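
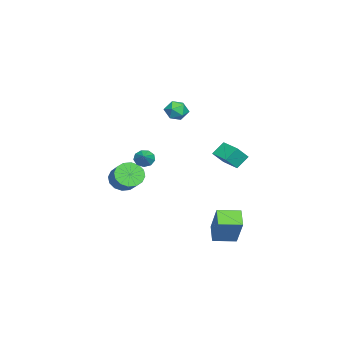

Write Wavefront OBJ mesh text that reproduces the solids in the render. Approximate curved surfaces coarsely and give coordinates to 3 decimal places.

v -2.972 2.795 -0.596
v -2.421 2.324 0.165
v -2.114 3.744 -0.629
v -1.564 3.274 0.131
v -2.456 2.306 -1.271
v -1.906 1.836 -0.511
v -1.599 3.256 -1.305
v -1.048 2.785 -0.544
v 2.808 2.936 -3.71
v 3.767 3.468 -2.062
v 2.346 4.082 -3.812
v 3.305 4.615 -2.163
v 3.655 3.225 -4.297
v 4.614 3.758 -2.648
v 3.193 4.372 -4.398
v 4.152 4.904 -2.75
v 0.421 -1.209 -0.284
v 0.706 -1.161 -0.775
v 1.259 -1.011 0.224
v 0.561 -0.814 -0.67
v 0.351 -0.652 -0.385
v 0.173 -0.75 -0.052
v 0.111 -1.063 0.172
v 0.194 -1.444 0.183
v 0.383 -1.715 -0.024
v 0.589 -1.749 -0.353
v 0.717 -1.53 -0.649
v -1.611 -2.957 -2.751
v -1.053 -3.577 -2.917
v -0.151 -2.963 -2.174
v -0.709 -2.343 -2.009
v -0.992 -3.28 -3.236
v -0.09 -2.666 -2.494
v -1.097 -2.897 -3.426
v -0.195 -2.283 -2.683
v -1.34 -2.53 -3.434
v -0.437 -1.916 -2.692
v -1.655 -2.277 -3.26
v -0.752 -1.664 -2.517
v -1.958 -2.207 -2.949
v -1.056 -1.593 -2.207
v -2.169 -2.337 -2.586
v -1.267 -1.723 -1.843
v -2.23 -2.634 -2.266
v -1.328 -2.02 -1.524
v -2.125 -3.017 -2.077
v -1.223 -2.403 -1.334
v -1.883 -3.384 -2.068
v -0.98 -2.77 -1.326
v -1.568 -3.636 -2.243
v -0.665 -3.023 -1.5
v -1.264 -3.707 -2.553
v -0.362 -3.093 -1.811
v -1.882 0.148 2.366
v -1.483 0.703 2.578
v -1.077 -0.583 2.762
v -0.678 -0.028 2.974
v -1.294 -0.175 3.308
v -1.791 0.277 3.063
v -0.769 -0.157 2.277
v -1.266 0.295 2.032
v -0.795 0.514 2.523
v -1.12 0.503 3.161
v -1.44 -0.383 2.179
v -1.765 -0.394 2.817
f 2 4 1
f 5 2 1
f 1 4 3
f 3 5 1
f 2 8 4
f 6 2 5
f 6 8 2
f 4 8 3
f 7 5 3
f 3 8 7
f 7 6 5
f 8 6 7
f 10 12 9
f 13 10 9
f 9 12 11
f 11 13 9
f 10 16 12
f 14 10 13
f 14 16 10
f 12 16 11
f 15 13 11
f 11 16 15
f 15 14 13
f 16 14 15
f 18 17 20
f 18 20 19
f 20 17 21
f 20 21 19
f 21 17 22
f 21 22 19
f 22 17 23
f 22 23 19
f 23 17 24
f 23 24 19
f 24 17 25
f 24 25 19
f 25 17 26
f 25 26 19
f 26 17 27
f 26 27 19
f 27 17 18
f 27 18 19
f 29 28 32
f 29 32 30
f 30 32 33
f 30 33 31
f 32 28 34
f 32 34 33
f 33 34 35
f 33 35 31
f 34 28 36
f 34 36 35
f 35 36 37
f 35 37 31
f 36 28 38
f 36 38 37
f 37 38 39
f 37 39 31
f 38 28 40
f 38 40 39
f 39 40 41
f 39 41 31
f 40 28 42
f 40 42 41
f 41 42 43
f 41 43 31
f 42 28 44
f 42 44 43
f 43 44 45
f 43 45 31
f 44 28 46
f 44 46 45
f 45 46 47
f 45 47 31
f 46 28 48
f 46 48 47
f 47 48 49
f 47 49 31
f 48 28 50
f 48 50 49
f 49 50 51
f 49 51 31
f 50 28 52
f 50 52 51
f 51 52 53
f 51 53 31
f 52 28 29
f 52 29 53
f 53 29 30
f 53 30 31
f 54 65 59
f 54 59 55
f 54 55 61
f 54 61 64
f 54 64 65
f 55 59 63
f 59 65 58
f 65 64 56
f 64 61 60
f 61 55 62
f 57 63 58
f 57 58 56
f 57 56 60
f 57 60 62
f 57 62 63
f 58 63 59
f 56 58 65
f 60 56 64
f 62 60 61
f 63 62 55



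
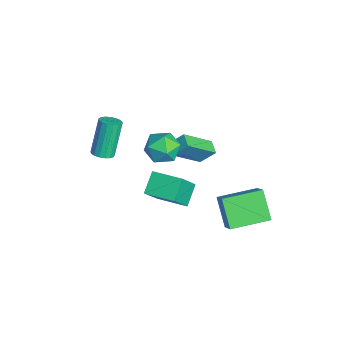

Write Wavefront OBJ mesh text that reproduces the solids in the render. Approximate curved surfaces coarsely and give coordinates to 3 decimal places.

v 0.727 -0.658 -3.947
v 1.562 -1.493 -2.383
v -0.162 -0.051 -3.149
v 0.673 -0.886 -1.585
v 1.767 0.666 -3.795
v 2.602 -0.169 -2.231
v 0.878 1.273 -2.997
v 1.713 0.438 -1.433
v 1.973 0.055 1.53
v 2.537 0.151 2.348
v 1.983 -1.551 1.712
v 2.547 -1.455 2.53
v 1.596 -1.149 2.54
v 1.59 -0.156 2.428
v 2.93 -1.244 1.632
v 2.924 -0.251 1.52
v 3.128 -0.651 2.412
v 2.304 -0.593 2.973
v 2.216 -0.807 1.087
v 1.392 -0.749 1.648
v 2.689 1.946 -2.283
v 3.602 1.987 -1.445
v 2.51 4.056 -2.193
v 3.423 4.098 -1.355
v 3.877 2.102 -3.585
v 4.79 2.144 -2.747
v 3.698 4.213 -3.495
v 4.611 4.254 -2.657
v 1.159 -3.443 0.971
v 1.67 -3.151 1.086
v 0.932 -2.584 2.924
v 0.421 -2.877 2.809
v 1.505 -2.953 0.959
v 0.767 -2.386 2.797
v 1.261 -2.868 0.834
v 0.522 -2.301 2.672
v 0.993 -2.915 0.741
v 0.255 -2.348 2.579
v 0.764 -3.082 0.701
v 0.025 -2.516 2.539
v 0.625 -3.333 0.722
v -0.114 -2.766 2.56
v 0.608 -3.609 0.801
v -0.13 -3.042 2.638
v 0.718 -3.846 0.918
v -0.02 -3.28 2.756
v 0.929 -3.992 1.048
v 0.19 -3.425 2.885
v 1.192 -4.012 1.16
v 0.454 -3.445 2.998
v 1.448 -3.902 1.229
v 0.71 -3.335 3.066
v 1.638 -3.686 1.239
v 0.9 -3.12 3.076
v 1.718 -3.415 1.187
v 0.98 -2.849 3.025
v -1.547 1.842 -2.716
v -1.046 0.268 -1.263
v -1.385 2.621 -1.928
v -0.884 1.047 -0.475
v -0.776 1.893 -2.925
v -0.275 0.319 -1.472
v -0.614 2.672 -2.137
v -0.113 1.098 -0.684
f 2 4 1
f 5 2 1
f 1 4 3
f 3 5 1
f 2 8 4
f 6 2 5
f 6 8 2
f 4 8 3
f 7 5 3
f 3 8 7
f 7 6 5
f 8 6 7
f 9 20 14
f 9 14 10
f 9 10 16
f 9 16 19
f 9 19 20
f 10 14 18
f 14 20 13
f 20 19 11
f 19 16 15
f 16 10 17
f 12 18 13
f 12 13 11
f 12 11 15
f 12 15 17
f 12 17 18
f 13 18 14
f 11 13 20
f 15 11 19
f 17 15 16
f 18 17 10
f 22 24 21
f 25 22 21
f 21 24 23
f 23 25 21
f 22 28 24
f 26 22 25
f 26 28 22
f 24 28 23
f 27 25 23
f 23 28 27
f 27 26 25
f 28 26 27
f 30 29 33
f 30 33 31
f 31 33 34
f 31 34 32
f 33 29 35
f 33 35 34
f 34 35 36
f 34 36 32
f 35 29 37
f 35 37 36
f 36 37 38
f 36 38 32
f 37 29 39
f 37 39 38
f 38 39 40
f 38 40 32
f 39 29 41
f 39 41 40
f 40 41 42
f 40 42 32
f 41 29 43
f 41 43 42
f 42 43 44
f 42 44 32
f 43 29 45
f 43 45 44
f 44 45 46
f 44 46 32
f 45 29 47
f 45 47 46
f 46 47 48
f 46 48 32
f 47 29 49
f 47 49 48
f 48 49 50
f 48 50 32
f 49 29 51
f 49 51 50
f 50 51 52
f 50 52 32
f 51 29 53
f 51 53 52
f 52 53 54
f 52 54 32
f 53 29 55
f 53 55 54
f 54 55 56
f 54 56 32
f 55 29 30
f 55 30 56
f 56 30 31
f 56 31 32
f 58 60 57
f 61 58 57
f 57 60 59
f 59 61 57
f 58 64 60
f 62 58 61
f 62 64 58
f 60 64 59
f 63 61 59
f 59 64 63
f 63 62 61
f 64 62 63



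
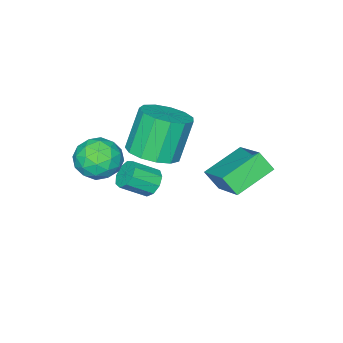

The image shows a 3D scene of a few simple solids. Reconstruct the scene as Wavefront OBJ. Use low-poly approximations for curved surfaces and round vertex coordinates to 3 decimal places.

v 0.625 -3.315 -1.07
v 0.924 -3.545 -1.624
v 1.773 -4.176 -0.904
v 1.475 -3.945 -0.35
v 1.113 -3.147 -1.498
v 1.962 -3.778 -0.778
v 1.074 -2.827 -1.172
v 1.923 -3.458 -0.452
v 0.825 -2.736 -0.798
v 1.674 -3.366 -0.078
v 0.483 -2.915 -0.552
v 1.332 -3.546 0.169
v 0.207 -3.281 -0.548
v 1.057 -3.912 0.173
v 0.127 -3.663 -0.788
v 0.977 -4.294 -0.068
v 0.28 -3.882 -1.16
v 1.13 -4.513 -0.44
v 0.595 -3.835 -1.491
v 1.444 -4.466 -0.77
v 1.098 -2.839 1.272
v 1.761 -2.033 1.586
v 0.926 -2.055 3.403
v 0.262 -2.861 3.088
v 1.258 -1.764 1.358
v 0.423 -1.786 3.175
v 0.704 -1.837 1.103
v -0.131 -1.859 2.92
v 0.275 -2.227 0.901
v -0.56 -2.249 2.718
v 0.108 -2.812 0.817
v -0.728 -2.834 2.633
v 0.254 -3.405 0.877
v -0.581 -3.427 2.694
v 0.669 -3.819 1.062
v -0.167 -3.841 2.879
v 1.219 -3.921 1.314
v 0.384 -3.943 3.131
v 1.731 -3.68 1.553
v 0.896 -3.702 3.37
v 2.042 -3.172 1.702
v 1.207 -3.194 3.519
v 2.053 -2.558 1.714
v 1.218 -2.58 3.531
v -2.053 -1.129 0.665
v -1.213 0.506 1.742
v -2.233 -0.53 -0.102
v -1.393 1.104 0.975
v -0.387 -1.524 -0.035
v 0.453 0.11 1.042
v -0.567 -0.926 -0.802
v 0.273 0.709 0.275
v 2.549 -2.95 1.681
v 3.192 -3.189 0.926
v 3.128 -4.211 2.574
v 3.771 -4.45 1.819
v 3.91 -3.594 2.356
v 3.552 -2.814 1.804
v 2.768 -4.586 1.696
v 2.41 -3.806 1.144
v 3.328 -4.199 0.935
v 4.033 -3.586 1.343
v 2.287 -3.814 2.157
v 2.992 -3.201 2.565
v 2.819 -2.959 1.225
v 3.501 -4.441 2.275
v 3.582 -3.938 2.59
v 3.96 -4.078 2.147
v 3.031 -2.739 1.741
v 3.409 -2.879 1.298
v 3.831 -3.117 2.138
v 2.911 -4.521 2.202
v 3.289 -4.661 1.759
v 2.36 -3.322 1.353
v 2.738 -3.462 0.91
v 2.489 -4.283 1.362
v 3.277 -3.693 0.787
v 3.618 -4.434 1.312
v 3.028 -4.514 1.239
v 2.818 -4.056 0.915
v 3.692 -3.333 1.027
v 4.033 -4.074 1.552
v 4.114 -3.571 1.867
v 3.904 -3.113 1.543
v 3.772 -3.927 1.032
v 2.287 -3.326 1.948
v 2.628 -4.067 2.473
v 2.416 -4.287 1.957
v 2.206 -3.829 1.633
v 2.702 -2.966 2.188
v 3.043 -3.707 2.713
v 3.502 -3.344 2.585
v 3.292 -2.886 2.261
v 2.548 -3.473 2.468
f 2 1 5
f 2 5 3
f 3 5 6
f 3 6 4
f 5 1 7
f 5 7 6
f 6 7 8
f 6 8 4
f 7 1 9
f 7 9 8
f 8 9 10
f 8 10 4
f 9 1 11
f 9 11 10
f 10 11 12
f 10 12 4
f 11 1 13
f 11 13 12
f 12 13 14
f 12 14 4
f 13 1 15
f 13 15 14
f 14 15 16
f 14 16 4
f 15 1 17
f 15 17 16
f 16 17 18
f 16 18 4
f 17 1 19
f 17 19 18
f 18 19 20
f 18 20 4
f 19 1 2
f 19 2 20
f 20 2 3
f 20 3 4
f 22 21 25
f 22 25 23
f 23 25 26
f 23 26 24
f 25 21 27
f 25 27 26
f 26 27 28
f 26 28 24
f 27 21 29
f 27 29 28
f 28 29 30
f 28 30 24
f 29 21 31
f 29 31 30
f 30 31 32
f 30 32 24
f 31 21 33
f 31 33 32
f 32 33 34
f 32 34 24
f 33 21 35
f 33 35 34
f 34 35 36
f 34 36 24
f 35 21 37
f 35 37 36
f 36 37 38
f 36 38 24
f 37 21 39
f 37 39 38
f 38 39 40
f 38 40 24
f 39 21 41
f 39 41 40
f 40 41 42
f 40 42 24
f 41 21 43
f 41 43 42
f 42 43 44
f 42 44 24
f 43 21 22
f 43 22 44
f 44 22 23
f 44 23 24
f 46 48 45
f 49 46 45
f 45 48 47
f 47 49 45
f 46 52 48
f 50 46 49
f 50 52 46
f 48 52 47
f 51 49 47
f 47 52 51
f 51 50 49
f 52 50 51
f 53 90 69
f 90 64 93
f 69 93 58
f 90 93 69
f 53 69 65
f 69 58 70
f 65 70 54
f 69 70 65
f 53 65 74
f 65 54 75
f 74 75 60
f 65 75 74
f 53 74 86
f 74 60 89
f 86 89 63
f 74 89 86
f 53 86 90
f 86 63 94
f 90 94 64
f 86 94 90
f 54 70 81
f 70 58 84
f 81 84 62
f 70 84 81
f 58 93 71
f 93 64 92
f 71 92 57
f 93 92 71
f 64 94 91
f 94 63 87
f 91 87 55
f 94 87 91
f 63 89 88
f 89 60 76
f 88 76 59
f 89 76 88
f 60 75 80
f 75 54 77
f 80 77 61
f 75 77 80
f 56 82 68
f 82 62 83
f 68 83 57
f 82 83 68
f 56 68 66
f 68 57 67
f 66 67 55
f 68 67 66
f 56 66 73
f 66 55 72
f 73 72 59
f 66 72 73
f 56 73 78
f 73 59 79
f 78 79 61
f 73 79 78
f 56 78 82
f 78 61 85
f 82 85 62
f 78 85 82
f 57 83 71
f 83 62 84
f 71 84 58
f 83 84 71
f 55 67 91
f 67 57 92
f 91 92 64
f 67 92 91
f 59 72 88
f 72 55 87
f 88 87 63
f 72 87 88
f 61 79 80
f 79 59 76
f 80 76 60
f 79 76 80
f 62 85 81
f 85 61 77
f 81 77 54
f 85 77 81



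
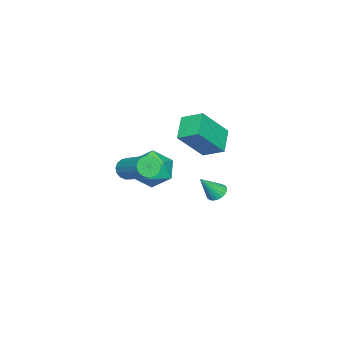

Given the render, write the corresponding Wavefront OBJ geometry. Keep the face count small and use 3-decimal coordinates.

v -1.889 0.544 0.662
v -1.596 0.197 0.317
v -1.151 0.016 1.818
v -1.46 0.392 0.319
v -1.398 0.612 0.38
v -1.421 0.821 0.49
v -1.525 0.982 0.629
v -1.692 1.067 0.775
v -1.893 1.062 0.9
v -2.093 0.967 0.985
v -2.258 0.799 1.013
v -2.359 0.587 0.981
v -2.379 0.368 0.894
v -2.314 0.179 0.766
v -2.175 0.053 0.62
v -1.988 0.012 0.482
v -1.783 0.063 0.374
v -3.204 -1.995 4.505
v -3.217 -0.865 5.04
v -4.465 -1.246 2.893
v -4.479 -0.116 3.428
v -2.021 -1.624 3.752
v -2.035 -0.494 4.287
v -3.283 -0.875 2.14
v -3.296 0.255 2.675
v 0.026 -0.873 2.241
v 0.961 -1.485 2.496
v -1.041 -2.335 2.644
v -0.106 -2.947 2.899
v -0.424 -2.079 3.576
v 0.235 -1.175 3.327
v -0.315 -2.645 1.813
v 0.344 -1.741 1.564
v 0.75 -2.58 2.231
v 0.682 -2.23 3.321
v -0.762 -1.59 1.819
v -0.83 -1.24 2.909
v 1.928 -2.136 3.506
v 2.457 -2.234 3.198
v 3.302 -0.701 4.167
v 2.772 -0.604 4.474
v 2.309 -2.043 3.026
v 3.154 -0.511 3.994
v 2.073 -1.874 2.963
v 2.918 -0.341 3.932
v 1.804 -1.764 3.025
v 2.649 -0.232 3.994
v 1.564 -1.74 3.197
v 2.408 -0.208 4.166
v 1.406 -1.807 3.44
v 2.251 -0.275 4.408
v 1.368 -1.949 3.697
v 2.213 -0.417 4.666
v 1.459 -2.134 3.911
v 2.303 -0.602 4.88
v 1.656 -2.319 4.032
v 2.501 -0.787 5.001
v 1.916 -2.463 4.032
v 2.761 -0.931 5.001
v 2.179 -2.531 3.912
v 3.023 -0.999 4.881
v 2.383 -2.509 3.699
v 3.228 -0.977 4.667
v 2.484 -2.402 3.441
v 3.329 -0.87 4.41
f 2 1 4
f 2 4 3
f 4 1 5
f 4 5 3
f 5 1 6
f 5 6 3
f 6 1 7
f 6 7 3
f 7 1 8
f 7 8 3
f 8 1 9
f 8 9 3
f 9 1 10
f 9 10 3
f 10 1 11
f 10 11 3
f 11 1 12
f 11 12 3
f 12 1 13
f 12 13 3
f 13 1 14
f 13 14 3
f 14 1 15
f 14 15 3
f 15 1 16
f 15 16 3
f 16 1 17
f 16 17 3
f 17 1 2
f 17 2 3
f 19 21 18
f 22 19 18
f 18 21 20
f 20 22 18
f 19 25 21
f 23 19 22
f 23 25 19
f 21 25 20
f 24 22 20
f 20 25 24
f 24 23 22
f 25 23 24
f 26 37 31
f 26 31 27
f 26 27 33
f 26 33 36
f 26 36 37
f 27 31 35
f 31 37 30
f 37 36 28
f 36 33 32
f 33 27 34
f 29 35 30
f 29 30 28
f 29 28 32
f 29 32 34
f 29 34 35
f 30 35 31
f 28 30 37
f 32 28 36
f 34 32 33
f 35 34 27
f 39 38 42
f 39 42 40
f 40 42 43
f 40 43 41
f 42 38 44
f 42 44 43
f 43 44 45
f 43 45 41
f 44 38 46
f 44 46 45
f 45 46 47
f 45 47 41
f 46 38 48
f 46 48 47
f 47 48 49
f 47 49 41
f 48 38 50
f 48 50 49
f 49 50 51
f 49 51 41
f 50 38 52
f 50 52 51
f 51 52 53
f 51 53 41
f 52 38 54
f 52 54 53
f 53 54 55
f 53 55 41
f 54 38 56
f 54 56 55
f 55 56 57
f 55 57 41
f 56 38 58
f 56 58 57
f 57 58 59
f 57 59 41
f 58 38 60
f 58 60 59
f 59 60 61
f 59 61 41
f 60 38 62
f 60 62 61
f 61 62 63
f 61 63 41
f 62 38 64
f 62 64 63
f 63 64 65
f 63 65 41
f 64 38 39
f 64 39 65
f 65 39 40
f 65 40 41



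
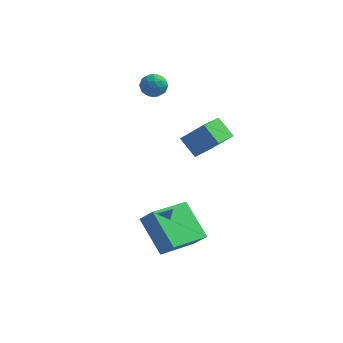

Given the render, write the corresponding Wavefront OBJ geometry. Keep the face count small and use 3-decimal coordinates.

v 2.652 -0.206 0.736
v 3.652 -0.138 1.728
v 3.068 1.152 0.223
v 4.067 1.221 1.216
v 3.393 -0.701 0.024
v 4.392 -0.632 1.017
v 3.808 0.658 -0.488
v 4.808 0.726 0.504
v 0.613 2.409 2.437
v 0.944 2.332 1.868
v 1.176 1.608 2.872
v 1.507 1.531 2.303
v 1.603 2.073 2.672
v 1.256 2.568 2.403
v 0.864 1.372 2.337
v 0.517 1.867 2.068
v 1.099 1.691 1.806
v 1.556 2.124 2.013
v 0.564 1.816 2.727
v 1.021 2.249 2.934
v 0.729 2.441 2.114
v 1.391 1.499 2.626
v 1.448 1.817 2.843
v 1.642 1.772 2.508
v 0.912 2.58 2.428
v 1.107 2.534 2.094
v 1.494 2.382 2.567
v 1.013 1.406 2.646
v 1.208 1.36 2.312
v 0.478 2.168 2.232
v 0.672 2.123 1.897
v 0.626 1.558 2.173
v 1.015 2.019 1.744
v 1.345 1.548 2
v 0.968 1.455 2.02
v 0.764 1.746 1.861
v 1.283 2.274 1.865
v 1.614 1.802 2.121
v 1.671 2.121 2.338
v 1.466 2.412 2.179
v 1.374 1.897 1.829
v 0.506 2.138 2.619
v 0.837 1.666 2.875
v 0.654 1.528 2.561
v 0.449 1.819 2.402
v 0.775 2.392 2.74
v 1.105 1.921 2.996
v 1.356 2.194 2.879
v 1.152 2.485 2.72
v 0.746 2.043 2.911
v 3.223 -4.576 -2.766
v 2.099 -3.436 -1.583
v 2.638 -4.442 -3.45
v 1.514 -3.302 -2.267
v 4.326 -2.858 -3.373
v 3.202 -1.718 -2.19
v 3.741 -2.724 -4.057
v 2.617 -1.584 -2.874
f 2 4 1
f 5 2 1
f 1 4 3
f 3 5 1
f 2 8 4
f 6 2 5
f 6 8 2
f 4 8 3
f 7 5 3
f 3 8 7
f 7 6 5
f 8 6 7
f 9 46 25
f 46 20 49
f 25 49 14
f 46 49 25
f 9 25 21
f 25 14 26
f 21 26 10
f 25 26 21
f 9 21 30
f 21 10 31
f 30 31 16
f 21 31 30
f 9 30 42
f 30 16 45
f 42 45 19
f 30 45 42
f 9 42 46
f 42 19 50
f 46 50 20
f 42 50 46
f 10 26 37
f 26 14 40
f 37 40 18
f 26 40 37
f 14 49 27
f 49 20 48
f 27 48 13
f 49 48 27
f 20 50 47
f 50 19 43
f 47 43 11
f 50 43 47
f 19 45 44
f 45 16 32
f 44 32 15
f 45 32 44
f 16 31 36
f 31 10 33
f 36 33 17
f 31 33 36
f 12 38 24
f 38 18 39
f 24 39 13
f 38 39 24
f 12 24 22
f 24 13 23
f 22 23 11
f 24 23 22
f 12 22 29
f 22 11 28
f 29 28 15
f 22 28 29
f 12 29 34
f 29 15 35
f 34 35 17
f 29 35 34
f 12 34 38
f 34 17 41
f 38 41 18
f 34 41 38
f 13 39 27
f 39 18 40
f 27 40 14
f 39 40 27
f 11 23 47
f 23 13 48
f 47 48 20
f 23 48 47
f 15 28 44
f 28 11 43
f 44 43 19
f 28 43 44
f 17 35 36
f 35 15 32
f 36 32 16
f 35 32 36
f 18 41 37
f 41 17 33
f 37 33 10
f 41 33 37
f 52 54 51
f 55 52 51
f 51 54 53
f 53 55 51
f 52 58 54
f 56 52 55
f 56 58 52
f 54 58 53
f 57 55 53
f 53 58 57
f 57 56 55
f 58 56 57



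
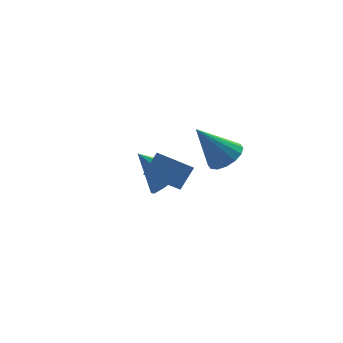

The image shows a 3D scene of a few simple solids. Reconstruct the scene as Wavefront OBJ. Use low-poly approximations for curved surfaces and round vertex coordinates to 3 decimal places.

v -0.602 -3.056 0.473
v -1.202 -3.369 1.096
v -1.265 -1.8 0.466
v -1.866 -2.114 1.088
v 0.126 -2.666 1.372
v -0.475 -2.98 1.994
v -0.538 -1.411 1.364
v -1.138 -1.724 1.987
v 1.923 -1.635 1.011
v 2.518 -1.019 1.289
v 0.737 -1.265 2.729
v 2.213 -0.783 1.028
v 1.83 -0.775 0.762
v 1.472 -0.997 0.563
v 1.236 -1.391 0.484
v 1.183 -1.849 0.546
v 1.328 -2.251 0.733
v 1.633 -2.487 0.994
v 2.016 -2.495 1.26
v 2.374 -2.272 1.459
v 2.61 -1.879 1.538
v 2.663 -1.42 1.476
v 0.835 2.286 -2.761
v 1.171 1.853 -1.819
v -0.115 3.774 -1.739
v 1.674 2.345 -2.067
v 1.784 2.809 -2.64
v 1.45 3.029 -3.27
v 0.829 2.901 -3.661
v 0.21 2.485 -3.632
v -0.116 1.977 -3.195
v 0.003 1.613 -2.555
v 0.511 1.564 -2.012
f 2 4 1
f 5 2 1
f 1 4 3
f 3 5 1
f 2 8 4
f 6 2 5
f 6 8 2
f 4 8 3
f 7 5 3
f 3 8 7
f 7 6 5
f 8 6 7
f 10 9 12
f 10 12 11
f 12 9 13
f 12 13 11
f 13 9 14
f 13 14 11
f 14 9 15
f 14 15 11
f 15 9 16
f 15 16 11
f 16 9 17
f 16 17 11
f 17 9 18
f 17 18 11
f 18 9 19
f 18 19 11
f 19 9 20
f 19 20 11
f 20 9 21
f 20 21 11
f 21 9 22
f 21 22 11
f 22 9 10
f 22 10 11
f 24 23 26
f 24 26 25
f 26 23 27
f 26 27 25
f 27 23 28
f 27 28 25
f 28 23 29
f 28 29 25
f 29 23 30
f 29 30 25
f 30 23 31
f 30 31 25
f 31 23 32
f 31 32 25
f 32 23 33
f 32 33 25
f 33 23 24
f 33 24 25



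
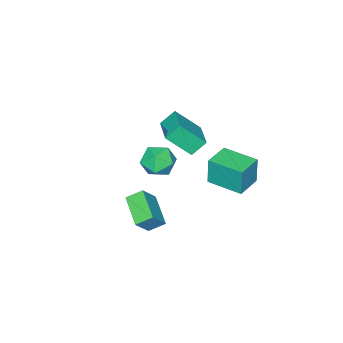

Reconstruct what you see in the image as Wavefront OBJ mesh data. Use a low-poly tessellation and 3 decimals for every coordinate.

v -2.853 1.763 -0.934
v -2.88 1.772 0.806
v -3.126 3.825 -0.949
v -3.154 3.834 0.791
v -1.326 1.966 -0.911
v -1.354 1.975 0.829
v -1.6 4.028 -0.926
v -1.627 4.037 0.814
v -2.633 -1.328 -1.723
v -1.735 -0.827 -1.268
v -1.685 -2.873 -1.892
v -0.787 -2.372 -1.437
v -1.691 -2.587 -0.804
v -2.277 -1.632 -0.699
v -1.143 -2.068 -2.461
v -1.729 -1.113 -2.356
v -0.813 -1.284 -1.724
v -1.153 -1.605 -0.7
v -2.267 -2.095 -2.46
v -2.607 -2.416 -1.436
v 0.477 -1.345 -3.538
v 1.433 -1.395 -2.383
v -0.169 -0.688 -2.974
v 0.787 -0.739 -1.819
v 1.433 0.219 -4.261
v 2.389 0.168 -3.106
v 0.787 0.875 -3.697
v 1.743 0.825 -2.542
v -0.98 0.76 2.116
v -1.676 1.165 2.894
v 0.271 2.21 2.48
v -0.425 2.616 3.258
v -0.135 -0.296 3.422
v -0.831 0.11 4.2
v 1.116 1.155 3.786
v 0.42 1.56 4.564
f 2 4 1
f 5 2 1
f 1 4 3
f 3 5 1
f 2 8 4
f 6 2 5
f 6 8 2
f 4 8 3
f 7 5 3
f 3 8 7
f 7 6 5
f 8 6 7
f 9 20 14
f 9 14 10
f 9 10 16
f 9 16 19
f 9 19 20
f 10 14 18
f 14 20 13
f 20 19 11
f 19 16 15
f 16 10 17
f 12 18 13
f 12 13 11
f 12 11 15
f 12 15 17
f 12 17 18
f 13 18 14
f 11 13 20
f 15 11 19
f 17 15 16
f 18 17 10
f 22 24 21
f 25 22 21
f 21 24 23
f 23 25 21
f 22 28 24
f 26 22 25
f 26 28 22
f 24 28 23
f 27 25 23
f 23 28 27
f 27 26 25
f 28 26 27
f 30 32 29
f 33 30 29
f 29 32 31
f 31 33 29
f 30 36 32
f 34 30 33
f 34 36 30
f 32 36 31
f 35 33 31
f 31 36 35
f 35 34 33
f 36 34 35



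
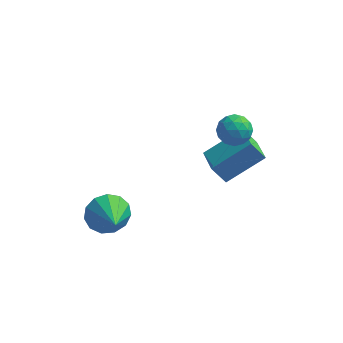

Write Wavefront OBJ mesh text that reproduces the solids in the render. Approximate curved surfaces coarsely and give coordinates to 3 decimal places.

v -2.094 -1.681 -1.53
v -1.29 -1.677 -2.205
v -1.366 -3.059 -0.67
v -1.136 -1.318 -1.761
v -1.287 -1.075 -1.243
v -1.694 -1.024 -0.816
v -2.228 -1.181 -0.617
v -2.72 -1.498 -0.707
v -3.013 -1.873 -1.059
v -3.014 -2.187 -1.56
v -2.724 -2.34 -2.052
v -2.233 -2.285 -2.378
v -1.699 -2.038 -2.435
v 2.687 0.492 -0.303
v 2.044 0.384 0.669
v 2.062 1.738 -0.578
v 1.419 1.629 0.394
v 4.221 1.511 0.826
v 3.578 1.402 1.798
v 3.596 2.756 0.551
v 2.953 2.648 1.523
v 2.964 1.145 3.444
v 3.63 0.876 3.862
v 2.41 -0.076 3.538
v 3.076 -0.345 3.956
v 2.558 0.199 4.308
v 2.9 0.954 4.25
v 3.14 -0.154 3.15
v 3.482 0.601 3.092
v 3.739 0.073 3.679
v 3.379 0.291 4.395
v 2.661 0.509 3.005
v 2.301 0.727 3.721
v 3.345 1.118 3.645
v 2.695 -0.318 3.755
v 2.39 0.003 3.963
v 2.781 -0.156 4.208
v 2.916 1.164 3.873
v 3.308 1.005 4.118
v 2.678 0.608 4.381
v 2.732 -0.205 3.282
v 3.124 -0.364 3.527
v 3.259 0.956 3.192
v 3.65 0.797 3.437
v 3.362 0.192 3.019
v 3.801 0.487 3.783
v 3.475 -0.231 3.838
v 3.513 -0.118 3.364
v 3.714 0.325 3.33
v 3.589 0.615 4.204
v 3.264 -0.102 4.259
v 2.959 0.218 4.466
v 3.16 0.662 4.432
v 3.653 0.143 4.097
v 2.776 0.902 3.141
v 2.451 0.185 3.196
v 2.88 0.138 2.968
v 3.081 0.582 2.934
v 2.565 1.031 3.562
v 2.239 0.313 3.617
v 2.326 0.475 4.07
v 2.527 0.918 4.036
v 2.387 0.657 3.303
f 2 1 4
f 2 4 3
f 4 1 5
f 4 5 3
f 5 1 6
f 5 6 3
f 6 1 7
f 6 7 3
f 7 1 8
f 7 8 3
f 8 1 9
f 8 9 3
f 9 1 10
f 9 10 3
f 10 1 11
f 10 11 3
f 11 1 12
f 11 12 3
f 12 1 13
f 12 13 3
f 13 1 2
f 13 2 3
f 15 17 14
f 18 15 14
f 14 17 16
f 16 18 14
f 15 21 17
f 19 15 18
f 19 21 15
f 17 21 16
f 20 18 16
f 16 21 20
f 20 19 18
f 21 19 20
f 22 59 38
f 59 33 62
f 38 62 27
f 59 62 38
f 22 38 34
f 38 27 39
f 34 39 23
f 38 39 34
f 22 34 43
f 34 23 44
f 43 44 29
f 34 44 43
f 22 43 55
f 43 29 58
f 55 58 32
f 43 58 55
f 22 55 59
f 55 32 63
f 59 63 33
f 55 63 59
f 23 39 50
f 39 27 53
f 50 53 31
f 39 53 50
f 27 62 40
f 62 33 61
f 40 61 26
f 62 61 40
f 33 63 60
f 63 32 56
f 60 56 24
f 63 56 60
f 32 58 57
f 58 29 45
f 57 45 28
f 58 45 57
f 29 44 49
f 44 23 46
f 49 46 30
f 44 46 49
f 25 51 37
f 51 31 52
f 37 52 26
f 51 52 37
f 25 37 35
f 37 26 36
f 35 36 24
f 37 36 35
f 25 35 42
f 35 24 41
f 42 41 28
f 35 41 42
f 25 42 47
f 42 28 48
f 47 48 30
f 42 48 47
f 25 47 51
f 47 30 54
f 51 54 31
f 47 54 51
f 26 52 40
f 52 31 53
f 40 53 27
f 52 53 40
f 24 36 60
f 36 26 61
f 60 61 33
f 36 61 60
f 28 41 57
f 41 24 56
f 57 56 32
f 41 56 57
f 30 48 49
f 48 28 45
f 49 45 29
f 48 45 49
f 31 54 50
f 54 30 46
f 50 46 23
f 54 46 50



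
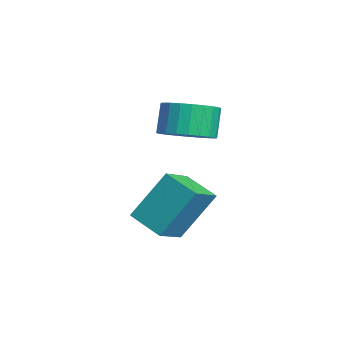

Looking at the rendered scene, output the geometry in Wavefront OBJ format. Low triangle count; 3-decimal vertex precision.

v 2.813 -0.087 -2.414
v 2.771 1.06 -0.668
v 3.801 0.717 -2.919
v 3.759 1.864 -1.172
v 3.741 -0.884 -1.868
v 3.699 0.263 -0.121
v 4.729 -0.08 -2.372
v 4.687 1.067 -0.626
v 2.125 1.147 0.885
v 3.009 1.435 1.195
v 2.539 1.641 2.345
v 1.655 1.353 2.035
v 2.861 1.767 1.075
v 2.39 1.972 2.226
v 2.6 2.004 0.926
v 2.129 2.209 2.077
v 2.267 2.11 0.771
v 1.797 2.316 1.922
v 1.913 2.07 0.633
v 1.442 2.276 1.784
v 1.591 1.89 0.534
v 1.12 2.095 1.684
v 1.35 1.596 0.488
v 0.879 1.802 1.638
v 1.227 1.235 0.502
v 0.757 1.44 1.653
v 1.241 0.859 0.575
v 0.771 1.065 1.725
v 1.39 0.528 0.694
v 0.919 0.733 1.845
v 1.651 0.291 0.843
v 1.18 0.496 1.994
v 1.983 0.184 0.998
v 1.513 0.39 2.149
v 2.338 0.224 1.136
v 1.867 0.43 2.287
v 2.66 0.405 1.236
v 2.189 0.61 2.386
v 2.901 0.698 1.282
v 2.43 0.904 2.432
v 3.023 1.06 1.267
v 2.553 1.265 2.418
f 2 4 1
f 5 2 1
f 1 4 3
f 3 5 1
f 2 8 4
f 6 2 5
f 6 8 2
f 4 8 3
f 7 5 3
f 3 8 7
f 7 6 5
f 8 6 7
f 10 9 13
f 10 13 11
f 11 13 14
f 11 14 12
f 13 9 15
f 13 15 14
f 14 15 16
f 14 16 12
f 15 9 17
f 15 17 16
f 16 17 18
f 16 18 12
f 17 9 19
f 17 19 18
f 18 19 20
f 18 20 12
f 19 9 21
f 19 21 20
f 20 21 22
f 20 22 12
f 21 9 23
f 21 23 22
f 22 23 24
f 22 24 12
f 23 9 25
f 23 25 24
f 24 25 26
f 24 26 12
f 25 9 27
f 25 27 26
f 26 27 28
f 26 28 12
f 27 9 29
f 27 29 28
f 28 29 30
f 28 30 12
f 29 9 31
f 29 31 30
f 30 31 32
f 30 32 12
f 31 9 33
f 31 33 32
f 32 33 34
f 32 34 12
f 33 9 35
f 33 35 34
f 34 35 36
f 34 36 12
f 35 9 37
f 35 37 36
f 36 37 38
f 36 38 12
f 37 9 39
f 37 39 38
f 38 39 40
f 38 40 12
f 39 9 41
f 39 41 40
f 40 41 42
f 40 42 12
f 41 9 10
f 41 10 42
f 42 10 11
f 42 11 12



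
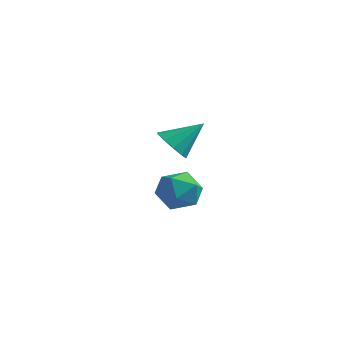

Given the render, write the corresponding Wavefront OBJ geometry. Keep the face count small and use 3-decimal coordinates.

v 3.047 -3.434 2.412
v 3.805 -3.742 2.147
v 3.833 -2.426 3.488
v 3.683 -3.323 1.844
v 3.318 -2.946 1.758
v 2.85 -2.756 1.921
v 2.457 -2.824 2.272
v 2.289 -3.126 2.677
v 2.411 -3.545 2.98
v 2.776 -3.921 3.067
v 3.245 -4.112 2.903
v 3.638 -4.043 2.552
v -0.872 2.214 -3.314
v -0.281 2.584 -2.391
v -1.339 0.656 -2.389
v -0.748 1.026 -1.466
v -1.724 1.561 -1.78
v -1.435 2.524 -2.352
v -0.185 0.716 -2.428
v 0.104 1.679 -3
v 0.144 1.658 -1.844
v -0.807 2.181 -1.444
v -0.813 1.059 -3.336
v -1.764 1.582 -2.936
f 2 1 4
f 2 4 3
f 4 1 5
f 4 5 3
f 5 1 6
f 5 6 3
f 6 1 7
f 6 7 3
f 7 1 8
f 7 8 3
f 8 1 9
f 8 9 3
f 9 1 10
f 9 10 3
f 10 1 11
f 10 11 3
f 11 1 12
f 11 12 3
f 12 1 2
f 12 2 3
f 13 24 18
f 13 18 14
f 13 14 20
f 13 20 23
f 13 23 24
f 14 18 22
f 18 24 17
f 24 23 15
f 23 20 19
f 20 14 21
f 16 22 17
f 16 17 15
f 16 15 19
f 16 19 21
f 16 21 22
f 17 22 18
f 15 17 24
f 19 15 23
f 21 19 20
f 22 21 14



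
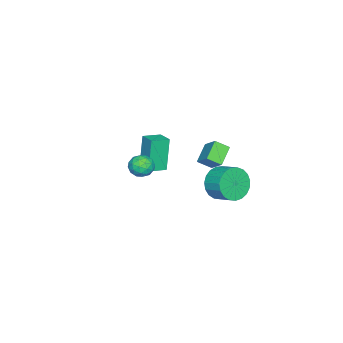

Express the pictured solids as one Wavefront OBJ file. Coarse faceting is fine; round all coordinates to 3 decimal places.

v -3.655 -1.429 -5.238
v -4.248 -1.51 -3.183
v -3.059 -0.626 -5.034
v -3.652 -0.708 -2.979
v -2.808 -2.112 -5.021
v -3.401 -2.194 -2.966
v -2.212 -1.31 -4.817
v -2.805 -1.391 -2.762
v -1.082 3.296 -3.631
v -0.547 2.746 -2.899
v -0.143 3.754 -2.437
v -0.678 4.304 -3.169
v -0.251 2.777 -3.225
v 0.152 3.785 -2.763
v -0.1 2.898 -3.621
v 0.304 3.906 -3.159
v -0.117 3.087 -4.018
v 0.286 4.095 -3.556
v -0.302 3.313 -4.349
v 0.102 4.321 -3.887
v -0.622 3.535 -4.555
v -0.218 4.543 -4.093
v -1.021 3.717 -4.602
v -0.617 4.725 -4.14
v -1.43 3.825 -4.481
v -1.027 4.833 -4.019
v -1.78 3.842 -4.213
v -1.376 4.85 -3.751
v -2.008 3.765 -3.844
v -1.605 4.773 -3.382
v -2.077 3.606 -3.438
v -1.673 4.614 -2.976
v -1.973 3.394 -3.066
v -1.57 4.402 -2.604
v -1.716 3.165 -2.792
v -1.312 4.173 -2.33
v -1.348 2.959 -2.662
v -0.945 3.967 -2.2
v -0.935 2.811 -2.7
v -0.531 3.819 -2.238
v -1.57 1.791 -2.733
v -2.633 1.796 -2.039
v -1.88 2.499 -3.214
v -2.944 2.503 -2.52
v -1.036 2.577 -1.92
v -2.1 2.581 -1.226
v -1.347 3.284 -2.401
v -2.41 3.289 -1.707
v 3.536 1.429 -0.404
v 4.129 1.59 -0.038
v 3.311 0.57 0.338
v 3.904 0.731 0.704
v 3.347 1.179 0.71
v 3.486 1.71 0.252
v 3.954 0.45 0.048
v 4.093 0.981 -0.41
v 4.387 0.985 0.241
v 4.012 1.436 0.65
v 3.428 0.724 -0.35
v 3.053 1.175 0.059
v 3.852 1.585 -0.286
v 3.588 0.575 0.586
v 3.261 0.839 0.59
v 3.609 0.933 0.805
v 3.474 1.656 -0.116
v 3.823 1.75 0.099
v 3.364 1.509 0.539
v 3.617 0.41 0.201
v 3.966 0.504 0.416
v 3.831 1.227 -0.505
v 4.179 1.321 -0.29
v 4.076 0.651 -0.239
v 4.352 1.324 0.093
v 4.22 0.819 0.529
v 4.25 0.653 0.144
v 4.331 0.966 -0.126
v 4.132 1.589 0.334
v 4 1.084 0.77
v 3.673 1.347 0.773
v 3.754 1.66 0.504
v 4.284 1.233 0.498
v 3.44 1.076 -0.47
v 3.308 0.571 -0.034
v 3.686 0.5 -0.204
v 3.767 0.813 -0.473
v 3.22 1.341 -0.229
v 3.088 0.836 0.207
v 3.109 1.194 0.426
v 3.19 1.507 0.156
v 3.156 0.927 -0.198
f 2 4 1
f 5 2 1
f 1 4 3
f 3 5 1
f 2 8 4
f 6 2 5
f 6 8 2
f 4 8 3
f 7 5 3
f 3 8 7
f 7 6 5
f 8 6 7
f 10 9 13
f 10 13 11
f 11 13 14
f 11 14 12
f 13 9 15
f 13 15 14
f 14 15 16
f 14 16 12
f 15 9 17
f 15 17 16
f 16 17 18
f 16 18 12
f 17 9 19
f 17 19 18
f 18 19 20
f 18 20 12
f 19 9 21
f 19 21 20
f 20 21 22
f 20 22 12
f 21 9 23
f 21 23 22
f 22 23 24
f 22 24 12
f 23 9 25
f 23 25 24
f 24 25 26
f 24 26 12
f 25 9 27
f 25 27 26
f 26 27 28
f 26 28 12
f 27 9 29
f 27 29 28
f 28 29 30
f 28 30 12
f 29 9 31
f 29 31 30
f 30 31 32
f 30 32 12
f 31 9 33
f 31 33 32
f 32 33 34
f 32 34 12
f 33 9 35
f 33 35 34
f 34 35 36
f 34 36 12
f 35 9 37
f 35 37 36
f 36 37 38
f 36 38 12
f 37 9 39
f 37 39 38
f 38 39 40
f 38 40 12
f 39 9 10
f 39 10 40
f 40 10 11
f 40 11 12
f 42 44 41
f 45 42 41
f 41 44 43
f 43 45 41
f 42 48 44
f 46 42 45
f 46 48 42
f 44 48 43
f 47 45 43
f 43 48 47
f 47 46 45
f 48 46 47
f 49 86 65
f 86 60 89
f 65 89 54
f 86 89 65
f 49 65 61
f 65 54 66
f 61 66 50
f 65 66 61
f 49 61 70
f 61 50 71
f 70 71 56
f 61 71 70
f 49 70 82
f 70 56 85
f 82 85 59
f 70 85 82
f 49 82 86
f 82 59 90
f 86 90 60
f 82 90 86
f 50 66 77
f 66 54 80
f 77 80 58
f 66 80 77
f 54 89 67
f 89 60 88
f 67 88 53
f 89 88 67
f 60 90 87
f 90 59 83
f 87 83 51
f 90 83 87
f 59 85 84
f 85 56 72
f 84 72 55
f 85 72 84
f 56 71 76
f 71 50 73
f 76 73 57
f 71 73 76
f 52 78 64
f 78 58 79
f 64 79 53
f 78 79 64
f 52 64 62
f 64 53 63
f 62 63 51
f 64 63 62
f 52 62 69
f 62 51 68
f 69 68 55
f 62 68 69
f 52 69 74
f 69 55 75
f 74 75 57
f 69 75 74
f 52 74 78
f 74 57 81
f 78 81 58
f 74 81 78
f 53 79 67
f 79 58 80
f 67 80 54
f 79 80 67
f 51 63 87
f 63 53 88
f 87 88 60
f 63 88 87
f 55 68 84
f 68 51 83
f 84 83 59
f 68 83 84
f 57 75 76
f 75 55 72
f 76 72 56
f 75 72 76
f 58 81 77
f 81 57 73
f 77 73 50
f 81 73 77



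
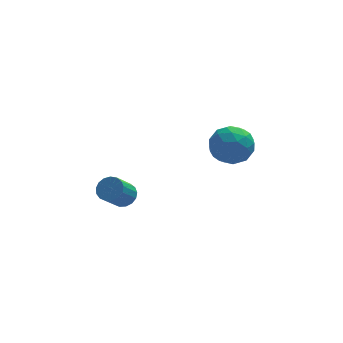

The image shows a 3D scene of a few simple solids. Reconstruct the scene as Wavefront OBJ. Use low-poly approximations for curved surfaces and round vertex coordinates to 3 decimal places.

v 1.725 1.297 -1.145
v 2.72 0.893 -0.847
v 0.92 0.167 0.007
v 1.915 -0.237 0.305
v 1.629 0.803 0.586
v 2.126 1.501 -0.126
v 1.514 -0.441 -0.714
v 2.011 0.257 -1.426
v 2.589 -0.181 -0.581
v 2.661 0.587 0.223
v 0.979 0.473 -1.063
v 1.051 1.241 -0.259
v 2.293 1.194 -1.097
v 1.347 -0.134 0.257
v 1.179 0.477 0.422
v 1.764 0.239 0.598
v 1.944 1.552 -0.673
v 2.529 1.314 -0.498
v 1.888 1.261 0.344
v 1.111 -0.254 -0.342
v 1.696 -0.492 -0.167
v 1.876 0.821 -1.438
v 2.461 0.583 -1.262
v 1.752 -0.201 -1.184
v 2.801 0.325 -0.765
v 2.328 -0.339 -0.088
v 2.092 -0.459 -0.687
v 2.384 -0.049 -1.106
v 2.843 0.777 -0.293
v 2.37 0.113 0.384
v 2.202 0.724 0.55
v 2.494 1.135 0.131
v 2.766 0.145 -0.136
v 1.27 0.947 -1.224
v 0.797 0.283 -0.547
v 1.146 -0.075 -0.971
v 1.438 0.336 -1.39
v 1.312 1.399 -0.752
v 0.839 0.735 -0.075
v 1.256 1.109 0.266
v 1.548 1.519 -0.153
v 0.874 0.915 -0.704
v -3.271 -1.154 -1.978
v -2.746 -1.099 -1.582
v -3.424 -1.812 -0.586
v -3.949 -1.866 -0.982
v -2.918 -0.843 -1.515
v -3.596 -1.555 -0.519
v -3.17 -0.657 -1.555
v -3.849 -1.37 -0.559
v -3.446 -0.586 -1.691
v -4.124 -1.298 -0.695
v -3.682 -0.644 -1.893
v -4.36 -1.357 -0.897
v -3.823 -0.819 -2.115
v -4.501 -1.532 -1.119
v -3.838 -1.071 -2.305
v -4.516 -1.784 -1.309
v -3.723 -1.342 -2.42
v -4.401 -2.054 -1.424
v -3.505 -1.569 -2.434
v -4.183 -2.282 -1.438
v -3.232 -1.702 -2.344
v -3.911 -2.414 -1.348
v -2.969 -1.709 -2.169
v -3.647 -2.421 -1.173
v -2.775 -1.588 -1.951
v -3.453 -2.301 -0.955
v -2.694 -1.368 -1.739
v -3.373 -2.081 -0.743
f 1 38 17
f 38 12 41
f 17 41 6
f 38 41 17
f 1 17 13
f 17 6 18
f 13 18 2
f 17 18 13
f 1 13 22
f 13 2 23
f 22 23 8
f 13 23 22
f 1 22 34
f 22 8 37
f 34 37 11
f 22 37 34
f 1 34 38
f 34 11 42
f 38 42 12
f 34 42 38
f 2 18 29
f 18 6 32
f 29 32 10
f 18 32 29
f 6 41 19
f 41 12 40
f 19 40 5
f 41 40 19
f 12 42 39
f 42 11 35
f 39 35 3
f 42 35 39
f 11 37 36
f 37 8 24
f 36 24 7
f 37 24 36
f 8 23 28
f 23 2 25
f 28 25 9
f 23 25 28
f 4 30 16
f 30 10 31
f 16 31 5
f 30 31 16
f 4 16 14
f 16 5 15
f 14 15 3
f 16 15 14
f 4 14 21
f 14 3 20
f 21 20 7
f 14 20 21
f 4 21 26
f 21 7 27
f 26 27 9
f 21 27 26
f 4 26 30
f 26 9 33
f 30 33 10
f 26 33 30
f 5 31 19
f 31 10 32
f 19 32 6
f 31 32 19
f 3 15 39
f 15 5 40
f 39 40 12
f 15 40 39
f 7 20 36
f 20 3 35
f 36 35 11
f 20 35 36
f 9 27 28
f 27 7 24
f 28 24 8
f 27 24 28
f 10 33 29
f 33 9 25
f 29 25 2
f 33 25 29
f 44 43 47
f 44 47 45
f 45 47 48
f 45 48 46
f 47 43 49
f 47 49 48
f 48 49 50
f 48 50 46
f 49 43 51
f 49 51 50
f 50 51 52
f 50 52 46
f 51 43 53
f 51 53 52
f 52 53 54
f 52 54 46
f 53 43 55
f 53 55 54
f 54 55 56
f 54 56 46
f 55 43 57
f 55 57 56
f 56 57 58
f 56 58 46
f 57 43 59
f 57 59 58
f 58 59 60
f 58 60 46
f 59 43 61
f 59 61 60
f 60 61 62
f 60 62 46
f 61 43 63
f 61 63 62
f 62 63 64
f 62 64 46
f 63 43 65
f 63 65 64
f 64 65 66
f 64 66 46
f 65 43 67
f 65 67 66
f 66 67 68
f 66 68 46
f 67 43 69
f 67 69 68
f 68 69 70
f 68 70 46
f 69 43 44
f 69 44 70
f 70 44 45
f 70 45 46



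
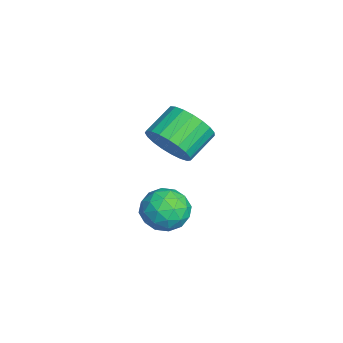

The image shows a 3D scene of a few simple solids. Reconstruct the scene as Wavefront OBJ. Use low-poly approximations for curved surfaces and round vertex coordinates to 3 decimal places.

v -3.301 2.55 -2.785
v -2.779 2.205 -3.315
v -4.321 2.175 -3.545
v -3.799 1.83 -4.075
v -3.904 1.502 -3.331
v -3.273 1.734 -2.861
v -3.827 2.646 -3.999
v -3.196 2.878 -3.529
v -3.104 2.264 -4.065
v -3.152 1.557 -3.652
v -3.948 2.823 -3.208
v -3.996 2.116 -2.795
v -2.95 2.411 -2.983
v -4.15 1.969 -3.877
v -4.211 1.777 -3.439
v -3.905 1.574 -3.751
v -3.241 2.134 -2.716
v -2.934 1.931 -3.028
v -3.595 1.518 -3.037
v -4.166 2.449 -3.832
v -3.859 2.246 -4.144
v -3.195 2.806 -3.109
v -2.889 2.603 -3.421
v -3.505 2.862 -3.823
v -2.834 2.243 -3.736
v -3.434 2.022 -4.183
v -3.45 2.502 -4.138
v -3.08 2.638 -3.862
v -2.862 1.827 -3.493
v -3.462 1.606 -3.94
v -3.524 1.414 -3.503
v -3.153 1.55 -3.226
v -3.054 1.862 -3.934
v -3.638 2.774 -2.92
v -4.238 2.553 -3.367
v -3.947 2.83 -3.634
v -3.576 2.966 -3.357
v -3.666 2.358 -2.677
v -4.266 2.137 -3.124
v -4.02 1.742 -2.998
v -3.65 1.878 -2.722
v -4.046 2.518 -2.926
v -3.499 2.269 -0.609
v -2.837 2.523 -0.177
v -3.499 3.265 0.401
v -4.161 3.011 -0.031
v -2.833 2.738 -0.448
v -3.495 3.48 0.13
v -2.944 2.871 -0.746
v -3.606 3.613 -0.168
v -3.151 2.9 -1.021
v -3.813 3.642 -0.443
v -3.418 2.82 -1.224
v -4.08 3.562 -0.646
v -3.699 2.645 -1.321
v -4.361 3.387 -0.744
v -3.946 2.405 -1.295
v -4.608 3.147 -0.717
v -4.115 2.141 -1.15
v -4.777 2.883 -0.573
v -4.178 1.899 -0.912
v -4.84 2.641 -0.334
v -4.123 1.722 -0.621
v -4.785 2.464 -0.043
v -3.96 1.639 -0.328
v -4.622 2.381 0.249
v -3.718 1.665 -0.084
v -4.38 2.407 0.494
v -3.438 1.795 0.07
v -4.1 2.537 0.648
v -3.168 2.008 0.106
v -3.83 2.749 0.684
v -2.956 2.265 0.019
v -3.618 3.007 0.596
f 1 38 17
f 38 12 41
f 17 41 6
f 38 41 17
f 1 17 13
f 17 6 18
f 13 18 2
f 17 18 13
f 1 13 22
f 13 2 23
f 22 23 8
f 13 23 22
f 1 22 34
f 22 8 37
f 34 37 11
f 22 37 34
f 1 34 38
f 34 11 42
f 38 42 12
f 34 42 38
f 2 18 29
f 18 6 32
f 29 32 10
f 18 32 29
f 6 41 19
f 41 12 40
f 19 40 5
f 41 40 19
f 12 42 39
f 42 11 35
f 39 35 3
f 42 35 39
f 11 37 36
f 37 8 24
f 36 24 7
f 37 24 36
f 8 23 28
f 23 2 25
f 28 25 9
f 23 25 28
f 4 30 16
f 30 10 31
f 16 31 5
f 30 31 16
f 4 16 14
f 16 5 15
f 14 15 3
f 16 15 14
f 4 14 21
f 14 3 20
f 21 20 7
f 14 20 21
f 4 21 26
f 21 7 27
f 26 27 9
f 21 27 26
f 4 26 30
f 26 9 33
f 30 33 10
f 26 33 30
f 5 31 19
f 31 10 32
f 19 32 6
f 31 32 19
f 3 15 39
f 15 5 40
f 39 40 12
f 15 40 39
f 7 20 36
f 20 3 35
f 36 35 11
f 20 35 36
f 9 27 28
f 27 7 24
f 28 24 8
f 27 24 28
f 10 33 29
f 33 9 25
f 29 25 2
f 33 25 29
f 44 43 47
f 44 47 45
f 45 47 48
f 45 48 46
f 47 43 49
f 47 49 48
f 48 49 50
f 48 50 46
f 49 43 51
f 49 51 50
f 50 51 52
f 50 52 46
f 51 43 53
f 51 53 52
f 52 53 54
f 52 54 46
f 53 43 55
f 53 55 54
f 54 55 56
f 54 56 46
f 55 43 57
f 55 57 56
f 56 57 58
f 56 58 46
f 57 43 59
f 57 59 58
f 58 59 60
f 58 60 46
f 59 43 61
f 59 61 60
f 60 61 62
f 60 62 46
f 61 43 63
f 61 63 62
f 62 63 64
f 62 64 46
f 63 43 65
f 63 65 64
f 64 65 66
f 64 66 46
f 65 43 67
f 65 67 66
f 66 67 68
f 66 68 46
f 67 43 69
f 67 69 68
f 68 69 70
f 68 70 46
f 69 43 71
f 69 71 70
f 70 71 72
f 70 72 46
f 71 43 73
f 71 73 72
f 72 73 74
f 72 74 46
f 73 43 44
f 73 44 74
f 74 44 45
f 74 45 46



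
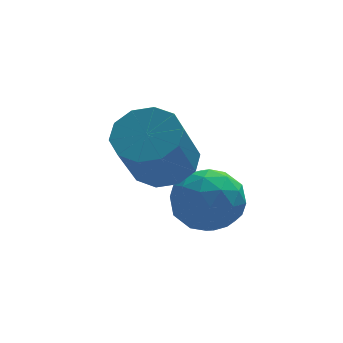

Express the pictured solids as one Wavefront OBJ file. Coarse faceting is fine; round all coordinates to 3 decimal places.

v -2.565 -0.448 -1.392
v -1.7 -0.332 -1.524
v -2.28 -1.368 -0.336
v -1.415 -1.252 -0.468
v -1.903 -0.596 -0.134
v -2.079 -0.027 -0.787
v -1.901 -1.673 -1.073
v -2.077 -1.104 -1.726
v -1.289 -1.089 -1.327
v -1.29 -0.423 -0.747
v -2.69 -1.277 -1.113
v -2.691 -0.611 -0.533
v -2.158 -0.309 -1.551
v -1.822 -1.391 -0.309
v -2.109 -1.005 -0.113
v -1.601 -0.936 -0.191
v -2.381 -0.13 -1.117
v -1.872 -0.062 -1.195
v -1.991 -0.217 -0.378
v -2.108 -1.638 -0.665
v -1.599 -1.57 -0.743
v -2.379 -0.764 -1.669
v -1.871 -0.695 -1.747
v -1.989 -1.483 -1.482
v -1.407 -0.686 -1.512
v -1.24 -1.226 -0.892
v -1.526 -1.474 -1.247
v -1.629 -1.14 -1.631
v -1.408 -0.294 -1.171
v -1.241 -0.835 -0.551
v -1.528 -0.449 -0.354
v -1.631 -0.115 -0.738
v -1.167 -0.739 -1.056
v -2.739 -0.865 -1.309
v -2.572 -1.406 -0.689
v -2.349 -1.585 -1.122
v -2.452 -1.251 -1.506
v -2.74 -0.474 -0.968
v -2.573 -1.014 -0.348
v -2.351 -0.56 -0.229
v -2.454 -0.226 -0.613
v -2.813 -0.961 -0.804
v -2.819 -0.199 0.027
v -2.235 -0.736 -0.078
v -2.758 -1.558 1.229
v -3.341 -1.021 1.333
v -2.062 -0.378 0.216
v -2.585 -1.2 1.523
v -2.179 0.048 0.438
v -2.701 -0.774 1.745
v -2.539 0.38 0.503
v -3.062 -0.442 1.809
v -3.007 0.491 0.385
v -3.529 -0.331 1.692
v -3.402 0.338 0.131
v -3.925 -0.484 1.438
v -3.575 -0.02 -0.163
v -4.098 -0.842 1.144
v -3.459 -0.446 -0.385
v -3.981 -1.268 0.922
v -3.098 -0.778 -0.449
v -3.621 -1.6 0.857
v -2.631 -0.889 -0.332
v -3.153 -1.711 0.975
f 1 38 17
f 38 12 41
f 17 41 6
f 38 41 17
f 1 17 13
f 17 6 18
f 13 18 2
f 17 18 13
f 1 13 22
f 13 2 23
f 22 23 8
f 13 23 22
f 1 22 34
f 22 8 37
f 34 37 11
f 22 37 34
f 1 34 38
f 34 11 42
f 38 42 12
f 34 42 38
f 2 18 29
f 18 6 32
f 29 32 10
f 18 32 29
f 6 41 19
f 41 12 40
f 19 40 5
f 41 40 19
f 12 42 39
f 42 11 35
f 39 35 3
f 42 35 39
f 11 37 36
f 37 8 24
f 36 24 7
f 37 24 36
f 8 23 28
f 23 2 25
f 28 25 9
f 23 25 28
f 4 30 16
f 30 10 31
f 16 31 5
f 30 31 16
f 4 16 14
f 16 5 15
f 14 15 3
f 16 15 14
f 4 14 21
f 14 3 20
f 21 20 7
f 14 20 21
f 4 21 26
f 21 7 27
f 26 27 9
f 21 27 26
f 4 26 30
f 26 9 33
f 30 33 10
f 26 33 30
f 5 31 19
f 31 10 32
f 19 32 6
f 31 32 19
f 3 15 39
f 15 5 40
f 39 40 12
f 15 40 39
f 7 20 36
f 20 3 35
f 36 35 11
f 20 35 36
f 9 27 28
f 27 7 24
f 28 24 8
f 27 24 28
f 10 33 29
f 33 9 25
f 29 25 2
f 33 25 29
f 44 43 47
f 44 47 45
f 45 47 48
f 45 48 46
f 47 43 49
f 47 49 48
f 48 49 50
f 48 50 46
f 49 43 51
f 49 51 50
f 50 51 52
f 50 52 46
f 51 43 53
f 51 53 52
f 52 53 54
f 52 54 46
f 53 43 55
f 53 55 54
f 54 55 56
f 54 56 46
f 55 43 57
f 55 57 56
f 56 57 58
f 56 58 46
f 57 43 59
f 57 59 58
f 58 59 60
f 58 60 46
f 59 43 61
f 59 61 60
f 60 61 62
f 60 62 46
f 61 43 63
f 61 63 62
f 62 63 64
f 62 64 46
f 63 43 44
f 63 44 64
f 64 44 45
f 64 45 46



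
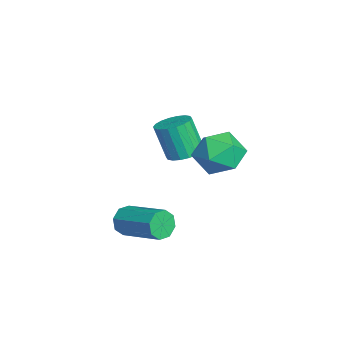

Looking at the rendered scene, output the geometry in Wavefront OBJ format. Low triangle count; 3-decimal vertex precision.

v 2.413 -3.612 -0.886
v 2.841 -3.765 -1.507
v 4.354 -2.341 -0.816
v 3.927 -2.188 -0.194
v 2.464 -3.321 -1.597
v 3.977 -1.897 -0.905
v 2.057 -3.047 -1.269
v 3.571 -1.623 -0.578
v 1.859 -3.105 -0.717
v 3.373 -1.681 -0.026
v 1.986 -3.459 -0.264
v 3.499 -2.035 0.427
v 2.363 -3.903 -0.175
v 3.876 -2.479 0.517
v 2.769 -4.177 -0.502
v 4.283 -2.753 0.189
v 2.967 -4.119 -1.054
v 4.481 -2.695 -0.363
v -1.412 -0.739 0.724
v -0.58 -1.035 0.83
v -0.995 -1.577 2.581
v -1.828 -1.281 2.476
v -0.556 -0.659 0.952
v -0.971 -1.201 2.704
v -0.701 -0.299 1.029
v -1.116 -0.841 2.781
v -0.988 -0.026 1.046
v -1.403 -0.568 2.797
v -1.358 0.106 0.999
v -1.773 -0.436 2.75
v -1.739 0.071 0.897
v -2.155 -0.472 2.649
v -2.056 -0.125 0.762
v -2.471 -0.667 2.513
v -2.245 -0.443 0.619
v -2.66 -0.985 2.37
v -2.269 -0.819 0.496
v -2.684 -1.361 2.248
v -2.124 -1.179 0.419
v -2.539 -1.721 2.171
v -1.837 -1.452 0.403
v -2.252 -1.994 2.154
v -1.467 -1.584 0.45
v -1.882 -2.126 2.201
v -1.085 -1.548 0.551
v -1.501 -2.091 2.303
v -0.769 -1.353 0.687
v -1.184 -1.895 2.438
v 2.617 0.853 2.24
v 3.656 0.844 2.919
v 1.704 -0.284 3.621
v 2.743 -0.293 4.3
v 2.092 0.756 4.176
v 2.656 1.459 3.323
v 2.704 -0.899 3.217
v 3.268 -0.196 2.364
v 3.709 -0.239 3.523
v 3.331 0.784 4.115
v 2.029 -0.224 2.425
v 1.651 0.799 3.017
f 2 1 5
f 2 5 3
f 3 5 6
f 3 6 4
f 5 1 7
f 5 7 6
f 6 7 8
f 6 8 4
f 7 1 9
f 7 9 8
f 8 9 10
f 8 10 4
f 9 1 11
f 9 11 10
f 10 11 12
f 10 12 4
f 11 1 13
f 11 13 12
f 12 13 14
f 12 14 4
f 13 1 15
f 13 15 14
f 14 15 16
f 14 16 4
f 15 1 17
f 15 17 16
f 16 17 18
f 16 18 4
f 17 1 2
f 17 2 18
f 18 2 3
f 18 3 4
f 20 19 23
f 20 23 21
f 21 23 24
f 21 24 22
f 23 19 25
f 23 25 24
f 24 25 26
f 24 26 22
f 25 19 27
f 25 27 26
f 26 27 28
f 26 28 22
f 27 19 29
f 27 29 28
f 28 29 30
f 28 30 22
f 29 19 31
f 29 31 30
f 30 31 32
f 30 32 22
f 31 19 33
f 31 33 32
f 32 33 34
f 32 34 22
f 33 19 35
f 33 35 34
f 34 35 36
f 34 36 22
f 35 19 37
f 35 37 36
f 36 37 38
f 36 38 22
f 37 19 39
f 37 39 38
f 38 39 40
f 38 40 22
f 39 19 41
f 39 41 40
f 40 41 42
f 40 42 22
f 41 19 43
f 41 43 42
f 42 43 44
f 42 44 22
f 43 19 45
f 43 45 44
f 44 45 46
f 44 46 22
f 45 19 47
f 45 47 46
f 46 47 48
f 46 48 22
f 47 19 20
f 47 20 48
f 48 20 21
f 48 21 22
f 49 60 54
f 49 54 50
f 49 50 56
f 49 56 59
f 49 59 60
f 50 54 58
f 54 60 53
f 60 59 51
f 59 56 55
f 56 50 57
f 52 58 53
f 52 53 51
f 52 51 55
f 52 55 57
f 52 57 58
f 53 58 54
f 51 53 60
f 55 51 59
f 57 55 56
f 58 57 50



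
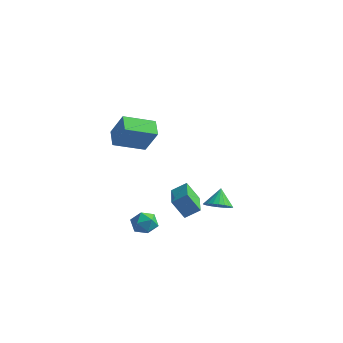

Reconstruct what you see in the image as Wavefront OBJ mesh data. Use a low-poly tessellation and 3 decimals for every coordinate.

v 2.898 1.108 -4.062
v 3.596 1.043 -3.826
v 2.662 1.712 -3.198
v 3.613 1.282 -3.988
v 3.521 1.494 -4.161
v 3.335 1.647 -4.319
v 3.081 1.718 -4.438
v 2.8 1.697 -4.5
v 2.534 1.586 -4.495
v 2.323 1.402 -4.424
v 2.199 1.173 -4.298
v 2.182 0.935 -4.136
v 2.274 0.723 -3.963
v 2.46 0.569 -3.805
v 2.714 0.498 -3.686
v 2.995 0.52 -3.624
v 3.262 0.631 -3.629
v 3.473 0.815 -3.7
v 1.67 -2.478 -3.364
v 2.08 -2.707 -3.917
v 0.88 -3.313 -3.603
v 1.29 -3.542 -4.156
v 1.517 -3.637 -3.474
v 2.005 -3.121 -3.326
v 0.955 -2.899 -4.194
v 1.443 -2.383 -4.046
v 1.638 -2.967 -4.43
v 1.985 -3.423 -3.985
v 0.975 -2.597 -3.535
v 1.322 -3.053 -3.09
v 3.064 -3.047 -1.829
v 3.62 -2.559 -1.371
v 1.895 -1.408 -2.157
v 2.451 -0.92 -1.699
v 3.649 -2.82 -2.781
v 4.205 -2.332 -2.323
v 2.48 -1.181 -3.109
v 3.036 -0.693 -2.651
v 0.587 -4.228 1.734
v 1.352 -4.293 2.999
v -0.019 -3.556 2.136
v 0.746 -3.621 3.401
v 1.574 -3.019 1.199
v 2.339 -3.084 2.464
v 0.968 -2.347 1.601
v 1.733 -2.412 2.866
f 2 1 4
f 2 4 3
f 4 1 5
f 4 5 3
f 5 1 6
f 5 6 3
f 6 1 7
f 6 7 3
f 7 1 8
f 7 8 3
f 8 1 9
f 8 9 3
f 9 1 10
f 9 10 3
f 10 1 11
f 10 11 3
f 11 1 12
f 11 12 3
f 12 1 13
f 12 13 3
f 13 1 14
f 13 14 3
f 14 1 15
f 14 15 3
f 15 1 16
f 15 16 3
f 16 1 17
f 16 17 3
f 17 1 18
f 17 18 3
f 18 1 2
f 18 2 3
f 19 30 24
f 19 24 20
f 19 20 26
f 19 26 29
f 19 29 30
f 20 24 28
f 24 30 23
f 30 29 21
f 29 26 25
f 26 20 27
f 22 28 23
f 22 23 21
f 22 21 25
f 22 25 27
f 22 27 28
f 23 28 24
f 21 23 30
f 25 21 29
f 27 25 26
f 28 27 20
f 32 34 31
f 35 32 31
f 31 34 33
f 33 35 31
f 32 38 34
f 36 32 35
f 36 38 32
f 34 38 33
f 37 35 33
f 33 38 37
f 37 36 35
f 38 36 37
f 40 42 39
f 43 40 39
f 39 42 41
f 41 43 39
f 40 46 42
f 44 40 43
f 44 46 40
f 42 46 41
f 45 43 41
f 41 46 45
f 45 44 43
f 46 44 45



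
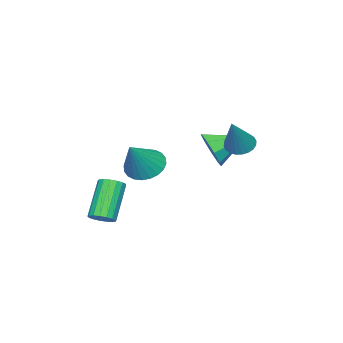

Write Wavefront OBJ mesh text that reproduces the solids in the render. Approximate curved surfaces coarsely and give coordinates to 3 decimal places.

v -2.22 0.143 1.161
v -1.736 -0.221 0.874
v -1.1 0.437 2.679
v -1.679 0.018 0.786
v -1.705 0.276 0.754
v -1.809 0.514 0.785
v -1.975 0.696 0.873
v -2.179 0.793 1.004
v -2.389 0.791 1.16
v -2.574 0.691 1.315
v -2.704 0.507 1.447
v -2.761 0.268 1.536
v -2.736 0.009 1.567
v -2.632 -0.229 1.537
v -2.466 -0.41 1.449
v -2.262 -0.507 1.317
v -2.052 -0.506 1.162
v -1.867 -0.405 1.006
v 2.57 -3.255 -2.143
v 2.985 -3.577 -1.899
v 1.846 -3.888 -0.372
v 1.43 -3.565 -0.617
v 3.038 -3.32 -1.807
v 1.899 -3.631 -0.281
v 2.983 -3.049 -1.793
v 1.844 -3.359 -0.266
v 2.834 -2.824 -1.859
v 1.695 -3.135 -0.332
v 2.624 -2.698 -1.989
v 1.485 -3.009 -0.463
v 2.402 -2.7 -2.156
v 1.262 -3.01 -0.629
v 2.218 -2.828 -2.319
v 1.079 -3.139 -0.792
v 2.114 -3.055 -2.442
v 0.975 -3.365 -0.916
v 2.115 -3.327 -2.497
v 0.976 -3.638 -0.97
v 2.22 -3.583 -2.471
v 1.081 -3.893 -0.944
v 2.405 -3.763 -2.369
v 1.266 -4.074 -0.843
v 2.628 -3.827 -2.216
v 1.489 -4.138 -0.69
v 2.837 -3.76 -2.046
v 1.698 -4.071 -0.52
v -2.569 -1.475 0.352
v -1.948 -1.265 1.054
v -3.671 -0.405 1.008
v -1.857 -0.86 0.545
v -2.099 -0.742 -0.053
v -2.561 -0.967 -0.463
v -3.026 -1.429 -0.491
v -3.278 -1.913 -0.125
v -3.197 -2.192 0.465
v -2.823 -2.135 1.001
v -2.329 -1.769 1.234
v 0.342 -2.731 0.2
v 0.978 -2.423 -0.374
v 1.538 -2.629 1.58
v 0.828 -2.119 -0.267
v 0.604 -1.909 -0.089
v 0.341 -1.823 0.133
v 0.077 -1.876 0.365
v -0.146 -2.059 0.572
v -0.295 -2.344 0.722
v -0.347 -2.688 0.793
v -0.294 -3.039 0.773
v -0.144 -3.343 0.666
v 0.079 -3.553 0.488
v 0.343 -3.639 0.266
v 0.606 -3.586 0.034
v 0.829 -3.403 -0.173
v 0.978 -3.118 -0.323
v 1.03 -2.774 -0.394
f 2 1 4
f 2 4 3
f 4 1 5
f 4 5 3
f 5 1 6
f 5 6 3
f 6 1 7
f 6 7 3
f 7 1 8
f 7 8 3
f 8 1 9
f 8 9 3
f 9 1 10
f 9 10 3
f 10 1 11
f 10 11 3
f 11 1 12
f 11 12 3
f 12 1 13
f 12 13 3
f 13 1 14
f 13 14 3
f 14 1 15
f 14 15 3
f 15 1 16
f 15 16 3
f 16 1 17
f 16 17 3
f 17 1 18
f 17 18 3
f 18 1 2
f 18 2 3
f 20 19 23
f 20 23 21
f 21 23 24
f 21 24 22
f 23 19 25
f 23 25 24
f 24 25 26
f 24 26 22
f 25 19 27
f 25 27 26
f 26 27 28
f 26 28 22
f 27 19 29
f 27 29 28
f 28 29 30
f 28 30 22
f 29 19 31
f 29 31 30
f 30 31 32
f 30 32 22
f 31 19 33
f 31 33 32
f 32 33 34
f 32 34 22
f 33 19 35
f 33 35 34
f 34 35 36
f 34 36 22
f 35 19 37
f 35 37 36
f 36 37 38
f 36 38 22
f 37 19 39
f 37 39 38
f 38 39 40
f 38 40 22
f 39 19 41
f 39 41 40
f 40 41 42
f 40 42 22
f 41 19 43
f 41 43 42
f 42 43 44
f 42 44 22
f 43 19 45
f 43 45 44
f 44 45 46
f 44 46 22
f 45 19 20
f 45 20 46
f 46 20 21
f 46 21 22
f 48 47 50
f 48 50 49
f 50 47 51
f 50 51 49
f 51 47 52
f 51 52 49
f 52 47 53
f 52 53 49
f 53 47 54
f 53 54 49
f 54 47 55
f 54 55 49
f 55 47 56
f 55 56 49
f 56 47 57
f 56 57 49
f 57 47 48
f 57 48 49
f 59 58 61
f 59 61 60
f 61 58 62
f 61 62 60
f 62 58 63
f 62 63 60
f 63 58 64
f 63 64 60
f 64 58 65
f 64 65 60
f 65 58 66
f 65 66 60
f 66 58 67
f 66 67 60
f 67 58 68
f 67 68 60
f 68 58 69
f 68 69 60
f 69 58 70
f 69 70 60
f 70 58 71
f 70 71 60
f 71 58 72
f 71 72 60
f 72 58 73
f 72 73 60
f 73 58 74
f 73 74 60
f 74 58 75
f 74 75 60
f 75 58 59
f 75 59 60



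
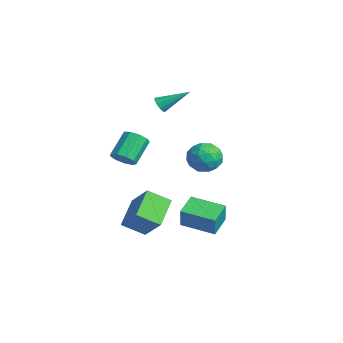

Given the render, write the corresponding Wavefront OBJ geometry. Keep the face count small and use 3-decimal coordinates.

v -3.398 4.71 -1.792
v -2.599 4.671 -2.713
v -3.601 2.749 -1.887
v -2.802 2.71 -2.808
v -2.424 2.997 -1.684
v -2.298 4.208 -1.626
v -3.902 3.212 -2.974
v -3.776 4.423 -2.916
v -2.911 3.745 -3.444
v -1.997 3.612 -2.647
v -4.203 3.808 -1.953
v -3.289 3.675 -1.156
v -2.981 4.863 -2.245
v -3.219 2.557 -2.355
v -2.997 2.726 -1.695
v -2.528 2.703 -2.236
v -2.804 4.59 -1.605
v -2.334 4.568 -2.147
v -2.231 3.584 -1.542
v -3.866 2.852 -2.453
v -3.396 2.83 -2.995
v -3.672 4.717 -2.364
v -3.203 4.694 -2.905
v -3.969 3.836 -3.058
v -2.694 4.296 -3.215
v -2.814 3.143 -3.271
v -3.46 3.438 -3.369
v -3.386 4.15 -3.334
v -2.157 4.218 -2.747
v -2.277 3.065 -2.802
v -2.054 3.233 -2.142
v -1.981 3.946 -2.107
v -2.341 3.674 -3.176
v -3.923 4.355 -1.798
v -4.043 3.202 -1.853
v -4.219 3.474 -2.493
v -4.146 4.187 -2.458
v -3.386 4.277 -1.329
v -3.506 3.124 -1.385
v -2.814 3.27 -1.266
v -2.74 3.982 -1.231
v -3.859 3.746 -1.424
v -2.118 -2.019 -0.878
v -1.821 -2.502 -0.218
v -2.665 -1.304 1.038
v -2.962 -0.821 0.378
v -1.425 -2.079 -0.355
v -2.269 -0.882 0.901
v -1.353 -1.628 -0.737
v -2.198 -0.431 0.52
v -1.639 -1.36 -1.185
v -2.484 -0.162 0.072
v -2.149 -1.4 -1.489
v -2.993 -0.202 -0.233
v -2.644 -1.73 -1.508
v -3.489 -0.532 -0.251
v -2.893 -2.194 -1.232
v -3.737 -0.997 0.025
v -2.779 -2.577 -0.79
v -3.623 -1.38 0.466
v -2.356 -2.699 -0.39
v -3.2 -1.501 0.866
v 3.541 -4.377 -3.039
v 2.198 -3.165 -2.012
v 4.057 -3.113 -3.855
v 2.714 -1.902 -2.828
v 4.986 -4.018 -1.572
v 3.643 -2.807 -0.545
v 5.502 -2.755 -2.388
v 4.159 -1.543 -1.361
v 1.353 0.888 -4.087
v 1.871 0.653 -2.645
v 2.901 2.391 -4.398
v 3.419 2.156 -2.956
v 2.301 -0.196 -4.604
v 2.819 -0.431 -3.162
v 3.849 1.307 -4.915
v 4.367 1.072 -3.473
v -3.715 1.008 2.446
v -3.431 1.22 1.938
v -3.025 2.692 3.534
v -3.786 1.362 1.943
v -4.115 1.369 2.14
v -4.29 1.238 2.454
v -4.246 1.019 2.766
v -3.999 0.796 2.955
v -3.643 0.653 2.95
v -3.315 0.646 2.753
v -3.139 0.777 2.438
v -3.184 0.997 2.127
f 1 38 17
f 38 12 41
f 17 41 6
f 38 41 17
f 1 17 13
f 17 6 18
f 13 18 2
f 17 18 13
f 1 13 22
f 13 2 23
f 22 23 8
f 13 23 22
f 1 22 34
f 22 8 37
f 34 37 11
f 22 37 34
f 1 34 38
f 34 11 42
f 38 42 12
f 34 42 38
f 2 18 29
f 18 6 32
f 29 32 10
f 18 32 29
f 6 41 19
f 41 12 40
f 19 40 5
f 41 40 19
f 12 42 39
f 42 11 35
f 39 35 3
f 42 35 39
f 11 37 36
f 37 8 24
f 36 24 7
f 37 24 36
f 8 23 28
f 23 2 25
f 28 25 9
f 23 25 28
f 4 30 16
f 30 10 31
f 16 31 5
f 30 31 16
f 4 16 14
f 16 5 15
f 14 15 3
f 16 15 14
f 4 14 21
f 14 3 20
f 21 20 7
f 14 20 21
f 4 21 26
f 21 7 27
f 26 27 9
f 21 27 26
f 4 26 30
f 26 9 33
f 30 33 10
f 26 33 30
f 5 31 19
f 31 10 32
f 19 32 6
f 31 32 19
f 3 15 39
f 15 5 40
f 39 40 12
f 15 40 39
f 7 20 36
f 20 3 35
f 36 35 11
f 20 35 36
f 9 27 28
f 27 7 24
f 28 24 8
f 27 24 28
f 10 33 29
f 33 9 25
f 29 25 2
f 33 25 29
f 44 43 47
f 44 47 45
f 45 47 48
f 45 48 46
f 47 43 49
f 47 49 48
f 48 49 50
f 48 50 46
f 49 43 51
f 49 51 50
f 50 51 52
f 50 52 46
f 51 43 53
f 51 53 52
f 52 53 54
f 52 54 46
f 53 43 55
f 53 55 54
f 54 55 56
f 54 56 46
f 55 43 57
f 55 57 56
f 56 57 58
f 56 58 46
f 57 43 59
f 57 59 58
f 58 59 60
f 58 60 46
f 59 43 61
f 59 61 60
f 60 61 62
f 60 62 46
f 61 43 44
f 61 44 62
f 62 44 45
f 62 45 46
f 64 66 63
f 67 64 63
f 63 66 65
f 65 67 63
f 64 70 66
f 68 64 67
f 68 70 64
f 66 70 65
f 69 67 65
f 65 70 69
f 69 68 67
f 70 68 69
f 72 74 71
f 75 72 71
f 71 74 73
f 73 75 71
f 72 78 74
f 76 72 75
f 76 78 72
f 74 78 73
f 77 75 73
f 73 78 77
f 77 76 75
f 78 76 77
f 80 79 82
f 80 82 81
f 82 79 83
f 82 83 81
f 83 79 84
f 83 84 81
f 84 79 85
f 84 85 81
f 85 79 86
f 85 86 81
f 86 79 87
f 86 87 81
f 87 79 88
f 87 88 81
f 88 79 89
f 88 89 81
f 89 79 90
f 89 90 81
f 90 79 80
f 90 80 81



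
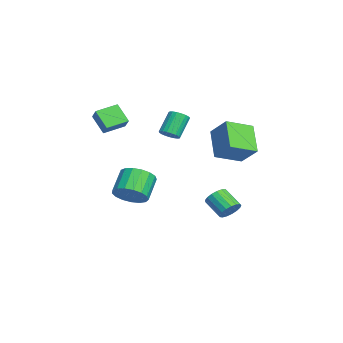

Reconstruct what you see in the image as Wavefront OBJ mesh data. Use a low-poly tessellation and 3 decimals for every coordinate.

v -1.851 0.308 1.453
v -1.383 0.159 1.831
v -2.161 0.743 3.025
v -2.629 0.892 2.647
v -1.318 0.397 1.757
v -2.096 0.981 2.951
v -1.345 0.62 1.63
v -2.123 1.204 2.824
v -1.46 0.789 1.473
v -2.238 1.373 2.667
v -1.642 0.875 1.312
v -2.42 1.458 2.506
v -1.86 0.863 1.176
v -2.639 1.446 2.37
v -2.077 0.755 1.087
v -2.855 1.338 2.281
v -2.255 0.569 1.062
v -3.033 1.153 2.256
v -2.363 0.339 1.104
v -3.141 0.923 2.298
v -2.382 0.103 1.207
v -3.16 0.687 2.401
v -2.309 -0.097 1.352
v -3.088 0.487 2.546
v -2.158 -0.227 1.515
v -2.936 0.357 2.709
v -1.953 -0.265 1.667
v -2.731 0.319 2.861
v -1.73 -0.204 1.782
v -2.509 0.38 2.976
v -1.529 -0.054 1.84
v -2.307 0.53 3.034
v -0.325 3.537 -3.739
v 0.186 3.039 -3.64
v -0.685 2.305 -2.842
v -1.195 2.803 -2.941
v 0.236 3.261 -3.381
v -0.635 2.527 -2.583
v 0.157 3.546 -3.204
v -0.713 2.812 -2.407
v -0.031 3.829 -3.15
v -0.902 3.095 -2.352
v -0.288 4.045 -3.23
v -1.158 3.312 -2.433
v -0.552 4.145 -3.427
v -1.423 3.411 -2.63
v -0.765 4.105 -3.696
v -1.635 3.372 -2.898
v -0.876 3.935 -3.974
v -1.747 3.202 -3.177
v -0.862 3.674 -4.198
v -1.732 2.941 -3.401
v -0.724 3.382 -4.317
v -1.595 2.648 -3.52
v -0.495 3.125 -4.304
v -1.365 2.391 -3.506
v -0.227 2.962 -4.161
v -1.097 2.228 -3.363
v 0.019 2.931 -3.921
v -0.852 2.197 -3.124
v 0.319 -3.872 3.63
v 1.06 -3.695 4.262
v -0.212 -2.712 3.929
v 0.529 -2.535 4.561
v 1.011 -3.305 2.659
v 1.752 -3.128 3.291
v 0.48 -2.145 2.958
v 1.221 -1.968 3.59
v 0.069 2.616 0.467
v -1.447 2.51 1.797
v -0.562 4.135 -0.13
v -2.078 4.029 1.2
v 0.938 3.391 1.52
v -0.578 3.285 2.85
v 0.307 4.91 0.923
v -1.209 4.804 2.253
v 4.469 -2.01 -0.537
v 5.13 -1.439 -0.094
v 4.053 -0.979 0.921
v 3.391 -1.55 0.477
v 4.942 -1.16 -0.42
v 3.864 -0.7 0.595
v 4.645 -1.075 -0.773
v 3.568 -0.616 0.242
v 4.308 -1.205 -1.073
v 3.231 -0.745 -0.058
v 4.008 -1.519 -1.249
v 2.93 -1.059 -0.234
v 3.813 -1.945 -1.263
v 2.735 -1.486 -0.248
v 3.769 -2.387 -1.11
v 2.691 -1.927 -0.095
v 3.885 -2.742 -0.826
v 2.807 -2.282 0.188
v 4.134 -2.929 -0.476
v 3.057 -2.469 0.538
v 4.461 -2.906 -0.14
v 3.383 -2.446 0.875
v 4.789 -2.677 0.105
v 3.711 -2.218 1.12
v 5.044 -2.296 0.203
v 3.966 -1.836 1.218
v 5.167 -1.849 0.131
v 4.089 -1.389 1.146
f 2 1 5
f 2 5 3
f 3 5 6
f 3 6 4
f 5 1 7
f 5 7 6
f 6 7 8
f 6 8 4
f 7 1 9
f 7 9 8
f 8 9 10
f 8 10 4
f 9 1 11
f 9 11 10
f 10 11 12
f 10 12 4
f 11 1 13
f 11 13 12
f 12 13 14
f 12 14 4
f 13 1 15
f 13 15 14
f 14 15 16
f 14 16 4
f 15 1 17
f 15 17 16
f 16 17 18
f 16 18 4
f 17 1 19
f 17 19 18
f 18 19 20
f 18 20 4
f 19 1 21
f 19 21 20
f 20 21 22
f 20 22 4
f 21 1 23
f 21 23 22
f 22 23 24
f 22 24 4
f 23 1 25
f 23 25 24
f 24 25 26
f 24 26 4
f 25 1 27
f 25 27 26
f 26 27 28
f 26 28 4
f 27 1 29
f 27 29 28
f 28 29 30
f 28 30 4
f 29 1 31
f 29 31 30
f 30 31 32
f 30 32 4
f 31 1 2
f 31 2 32
f 32 2 3
f 32 3 4
f 34 33 37
f 34 37 35
f 35 37 38
f 35 38 36
f 37 33 39
f 37 39 38
f 38 39 40
f 38 40 36
f 39 33 41
f 39 41 40
f 40 41 42
f 40 42 36
f 41 33 43
f 41 43 42
f 42 43 44
f 42 44 36
f 43 33 45
f 43 45 44
f 44 45 46
f 44 46 36
f 45 33 47
f 45 47 46
f 46 47 48
f 46 48 36
f 47 33 49
f 47 49 48
f 48 49 50
f 48 50 36
f 49 33 51
f 49 51 50
f 50 51 52
f 50 52 36
f 51 33 53
f 51 53 52
f 52 53 54
f 52 54 36
f 53 33 55
f 53 55 54
f 54 55 56
f 54 56 36
f 55 33 57
f 55 57 56
f 56 57 58
f 56 58 36
f 57 33 59
f 57 59 58
f 58 59 60
f 58 60 36
f 59 33 34
f 59 34 60
f 60 34 35
f 60 35 36
f 62 64 61
f 65 62 61
f 61 64 63
f 63 65 61
f 62 68 64
f 66 62 65
f 66 68 62
f 64 68 63
f 67 65 63
f 63 68 67
f 67 66 65
f 68 66 67
f 70 72 69
f 73 70 69
f 69 72 71
f 71 73 69
f 70 76 72
f 74 70 73
f 74 76 70
f 72 76 71
f 75 73 71
f 71 76 75
f 75 74 73
f 76 74 75
f 78 77 81
f 78 81 79
f 79 81 82
f 79 82 80
f 81 77 83
f 81 83 82
f 82 83 84
f 82 84 80
f 83 77 85
f 83 85 84
f 84 85 86
f 84 86 80
f 85 77 87
f 85 87 86
f 86 87 88
f 86 88 80
f 87 77 89
f 87 89 88
f 88 89 90
f 88 90 80
f 89 77 91
f 89 91 90
f 90 91 92
f 90 92 80
f 91 77 93
f 91 93 92
f 92 93 94
f 92 94 80
f 93 77 95
f 93 95 94
f 94 95 96
f 94 96 80
f 95 77 97
f 95 97 96
f 96 97 98
f 96 98 80
f 97 77 99
f 97 99 98
f 98 99 100
f 98 100 80
f 99 77 101
f 99 101 100
f 100 101 102
f 100 102 80
f 101 77 103
f 101 103 102
f 102 103 104
f 102 104 80
f 103 77 78
f 103 78 104
f 104 78 79
f 104 79 80

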